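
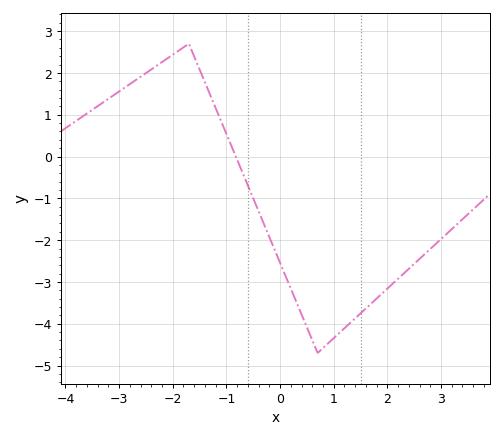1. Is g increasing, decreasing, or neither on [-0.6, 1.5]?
neither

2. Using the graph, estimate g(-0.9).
0.2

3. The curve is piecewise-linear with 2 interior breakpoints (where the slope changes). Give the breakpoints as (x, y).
(-1.7, 2.7); (0.7, -4.7)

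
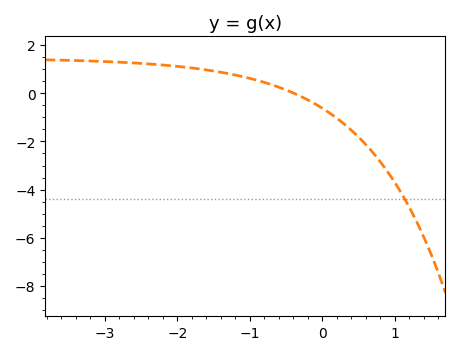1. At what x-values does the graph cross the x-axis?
-0.391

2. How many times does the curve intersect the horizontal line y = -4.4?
1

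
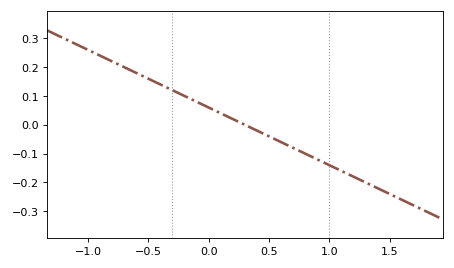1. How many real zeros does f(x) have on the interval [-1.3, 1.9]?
1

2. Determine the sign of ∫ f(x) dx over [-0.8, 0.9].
positive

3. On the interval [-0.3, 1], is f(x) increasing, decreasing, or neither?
decreasing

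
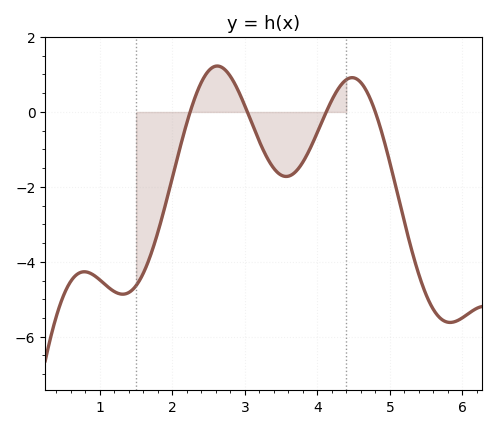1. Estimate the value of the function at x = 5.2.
-2.93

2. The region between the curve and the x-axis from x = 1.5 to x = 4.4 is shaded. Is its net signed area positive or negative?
negative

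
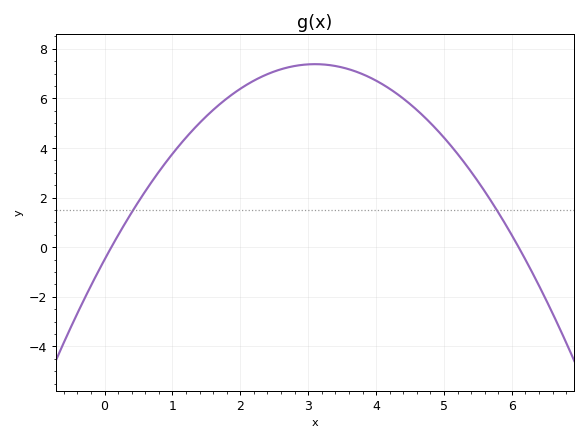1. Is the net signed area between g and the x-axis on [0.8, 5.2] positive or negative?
positive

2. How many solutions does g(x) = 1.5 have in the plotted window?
2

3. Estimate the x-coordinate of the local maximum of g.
3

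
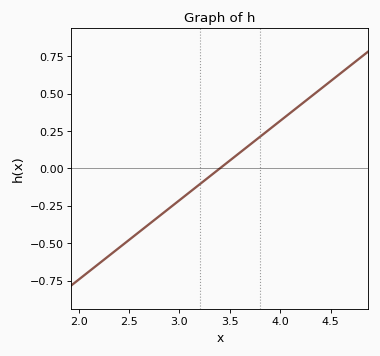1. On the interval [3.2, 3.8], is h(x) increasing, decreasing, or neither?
increasing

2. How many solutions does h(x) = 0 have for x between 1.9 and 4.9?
1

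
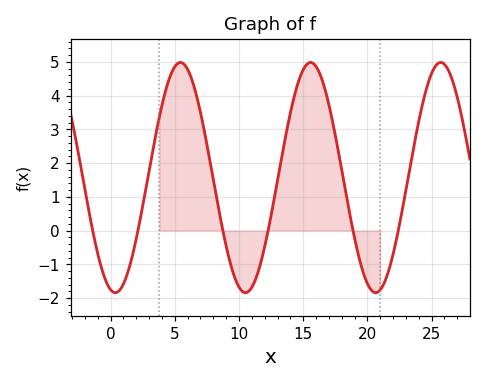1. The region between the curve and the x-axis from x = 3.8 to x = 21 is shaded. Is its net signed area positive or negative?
positive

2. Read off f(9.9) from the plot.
-1.6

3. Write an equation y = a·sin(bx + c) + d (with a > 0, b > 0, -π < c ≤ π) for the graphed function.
y = 3.41sin(0.62x - 1.8) + 1.57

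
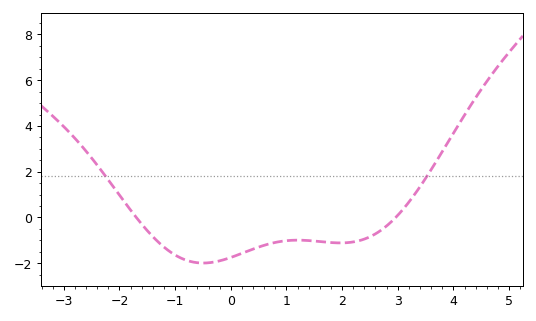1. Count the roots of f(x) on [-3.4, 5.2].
2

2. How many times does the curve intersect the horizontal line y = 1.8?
2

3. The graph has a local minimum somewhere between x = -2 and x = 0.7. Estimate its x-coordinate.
-0.497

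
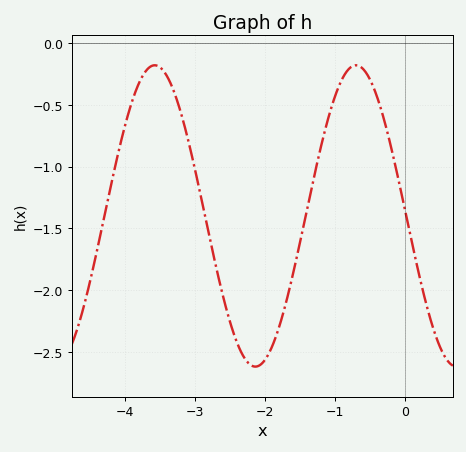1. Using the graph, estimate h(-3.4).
-0.266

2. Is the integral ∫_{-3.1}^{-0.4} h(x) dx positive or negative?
negative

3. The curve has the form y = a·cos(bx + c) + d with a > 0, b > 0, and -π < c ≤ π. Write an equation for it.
y = 1.22cos(2.19x + 1.54) - 1.4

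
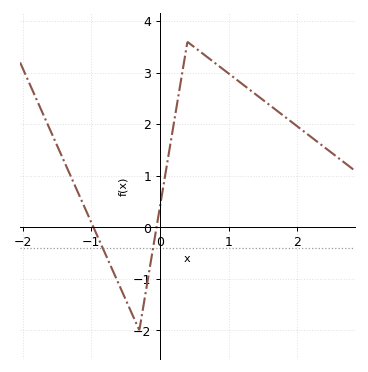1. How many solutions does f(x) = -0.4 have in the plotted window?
2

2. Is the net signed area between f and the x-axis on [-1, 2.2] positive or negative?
positive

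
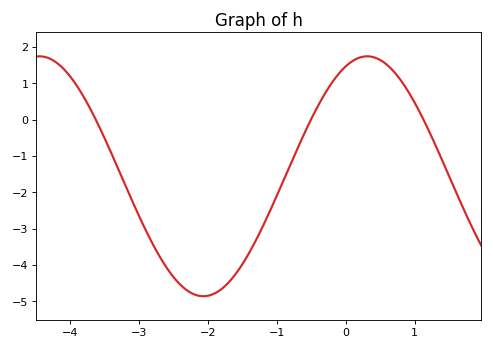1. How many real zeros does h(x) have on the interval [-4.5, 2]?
3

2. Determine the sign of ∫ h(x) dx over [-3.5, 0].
negative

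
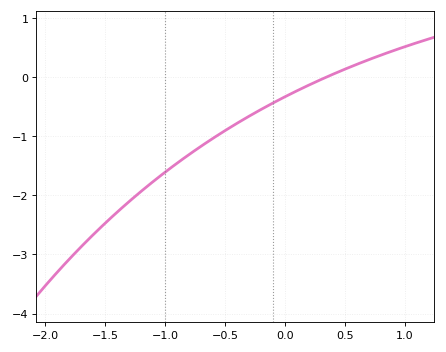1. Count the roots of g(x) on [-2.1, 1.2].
1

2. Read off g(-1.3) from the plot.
-2.1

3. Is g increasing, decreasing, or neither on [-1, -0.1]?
increasing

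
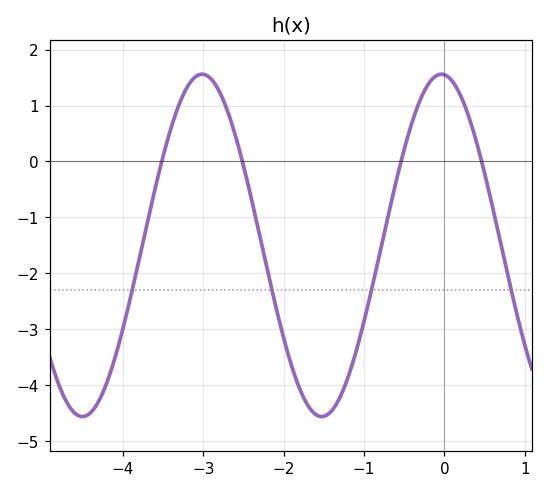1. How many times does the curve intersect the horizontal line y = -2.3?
4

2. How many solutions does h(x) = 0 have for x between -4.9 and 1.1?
4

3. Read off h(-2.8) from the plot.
1.25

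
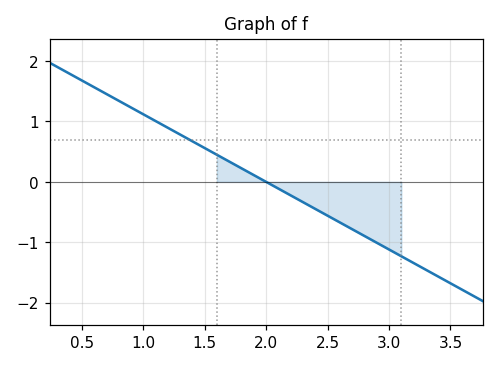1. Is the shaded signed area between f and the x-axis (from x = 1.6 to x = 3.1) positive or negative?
negative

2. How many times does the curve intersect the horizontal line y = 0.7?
1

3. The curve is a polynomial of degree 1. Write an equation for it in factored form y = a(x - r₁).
y = -1.12(x - 2)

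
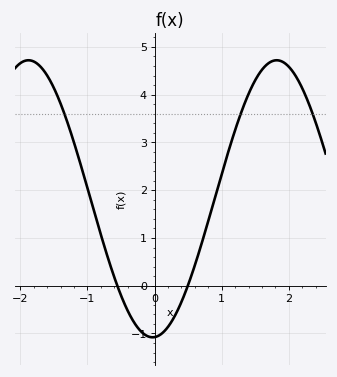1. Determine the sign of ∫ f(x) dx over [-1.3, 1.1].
positive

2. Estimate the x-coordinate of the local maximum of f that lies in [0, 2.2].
1.8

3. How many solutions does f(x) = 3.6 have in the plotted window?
3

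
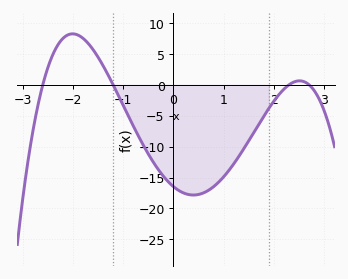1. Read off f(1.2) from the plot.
-12.8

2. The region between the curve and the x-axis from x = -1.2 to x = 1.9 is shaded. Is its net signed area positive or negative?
negative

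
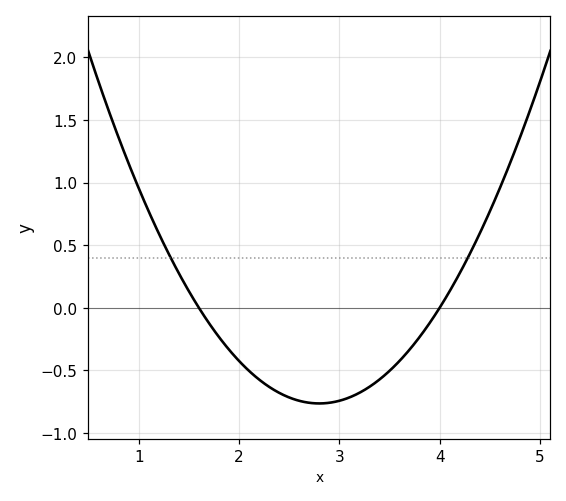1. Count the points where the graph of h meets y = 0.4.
2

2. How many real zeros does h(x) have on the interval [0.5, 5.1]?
2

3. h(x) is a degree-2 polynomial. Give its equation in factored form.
y = 0.53(x - 1.6)(x - 4)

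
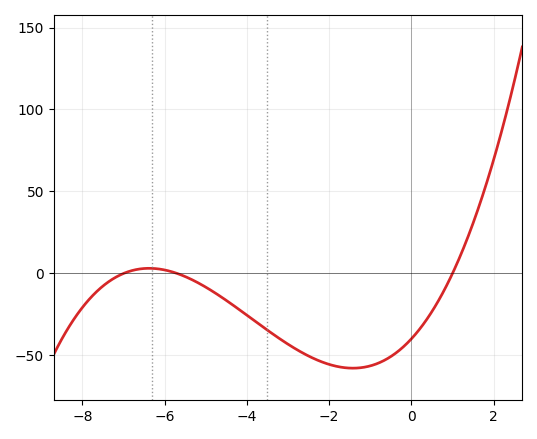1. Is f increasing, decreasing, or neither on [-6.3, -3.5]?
decreasing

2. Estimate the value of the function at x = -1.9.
-56.2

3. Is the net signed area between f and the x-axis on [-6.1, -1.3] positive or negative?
negative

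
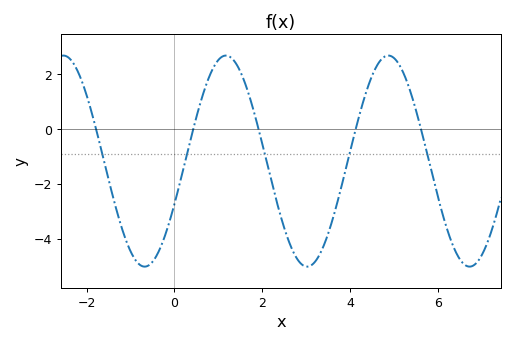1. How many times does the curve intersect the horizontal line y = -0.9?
5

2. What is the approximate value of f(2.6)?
-4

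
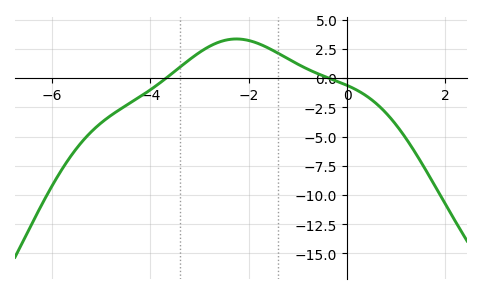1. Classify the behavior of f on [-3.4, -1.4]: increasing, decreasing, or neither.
neither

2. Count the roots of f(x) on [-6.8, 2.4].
2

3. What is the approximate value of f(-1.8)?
3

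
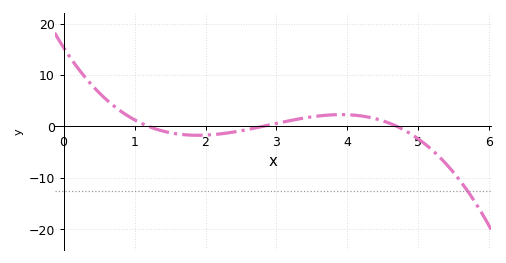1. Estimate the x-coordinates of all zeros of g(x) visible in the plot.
1.2, 2.8, 4.7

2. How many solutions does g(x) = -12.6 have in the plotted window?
1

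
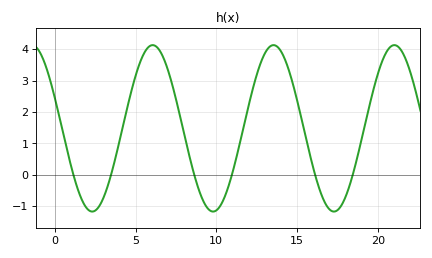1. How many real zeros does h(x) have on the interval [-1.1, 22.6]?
6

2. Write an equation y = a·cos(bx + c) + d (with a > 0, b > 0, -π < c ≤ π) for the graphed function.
y = 2.65cos(0.84x + 1.2) + 1.48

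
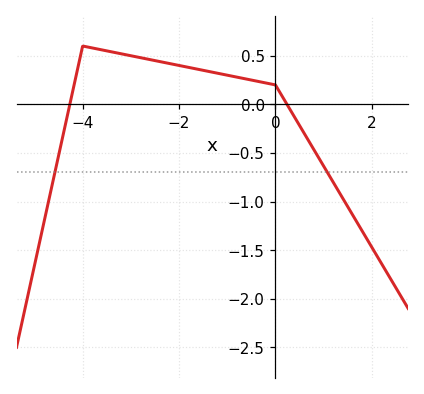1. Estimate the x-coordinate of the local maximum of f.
-4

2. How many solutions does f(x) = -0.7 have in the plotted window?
2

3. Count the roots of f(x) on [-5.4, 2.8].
2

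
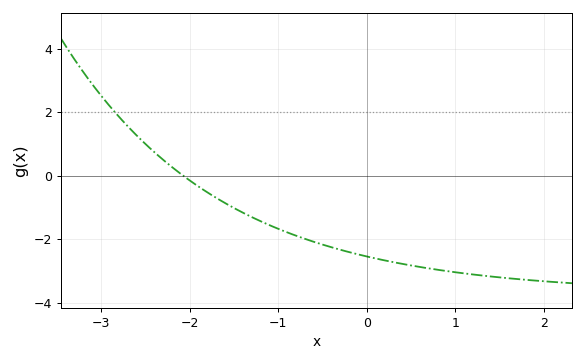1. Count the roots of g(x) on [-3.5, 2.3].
1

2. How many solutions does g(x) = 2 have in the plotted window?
1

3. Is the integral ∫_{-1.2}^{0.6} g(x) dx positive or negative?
negative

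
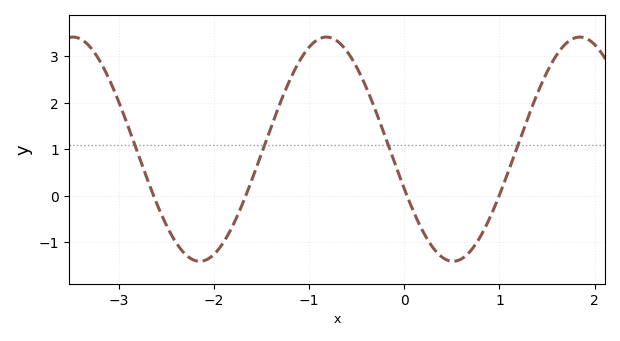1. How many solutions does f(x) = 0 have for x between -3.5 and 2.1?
4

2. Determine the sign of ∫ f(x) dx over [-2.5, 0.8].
positive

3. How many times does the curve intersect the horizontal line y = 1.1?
4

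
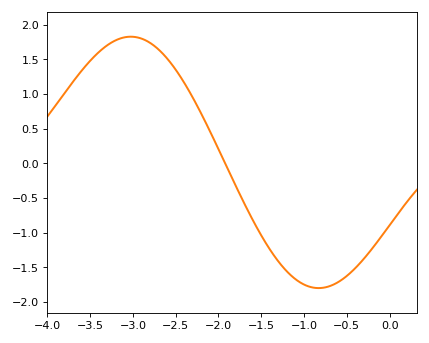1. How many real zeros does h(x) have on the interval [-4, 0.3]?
1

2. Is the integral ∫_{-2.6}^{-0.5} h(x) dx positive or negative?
negative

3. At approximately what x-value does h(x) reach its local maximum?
-3.03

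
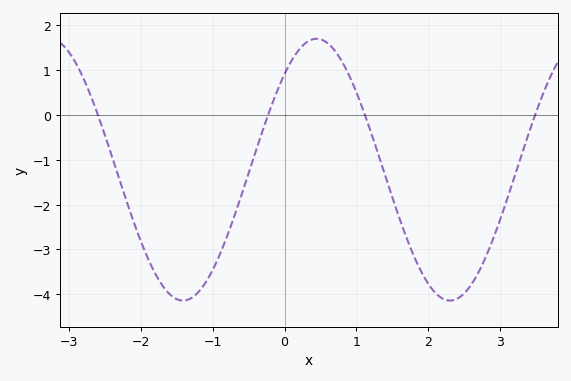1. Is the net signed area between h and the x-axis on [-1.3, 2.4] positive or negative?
negative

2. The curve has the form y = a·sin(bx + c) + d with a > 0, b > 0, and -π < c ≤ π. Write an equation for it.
y = 2.92sin(1.7x + 0.82) - 1.22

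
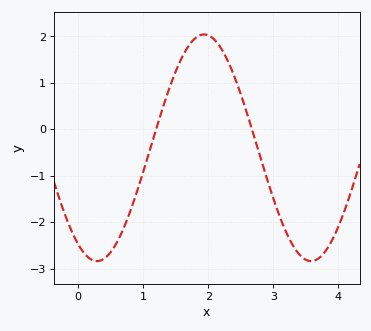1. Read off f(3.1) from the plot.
-1.9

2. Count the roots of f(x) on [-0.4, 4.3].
2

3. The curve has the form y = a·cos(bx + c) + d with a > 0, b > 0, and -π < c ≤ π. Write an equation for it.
y = 2.44cos(1.9x + 2.6) - 0.4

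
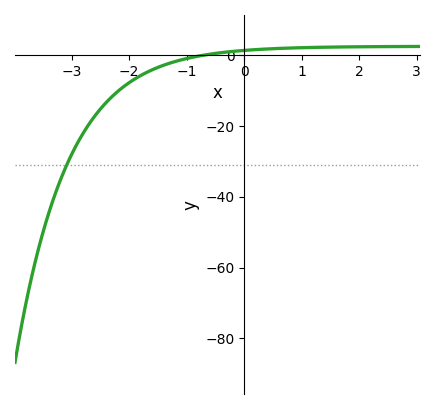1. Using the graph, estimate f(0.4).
1.72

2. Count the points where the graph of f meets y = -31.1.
1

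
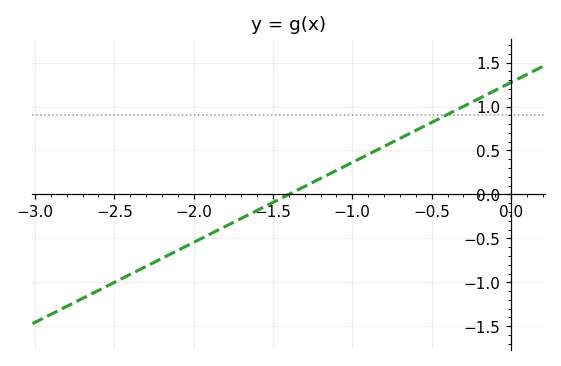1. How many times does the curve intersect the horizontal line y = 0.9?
1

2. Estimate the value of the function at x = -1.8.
-0.364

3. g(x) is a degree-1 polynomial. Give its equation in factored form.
y = 0.91(x + 1.4)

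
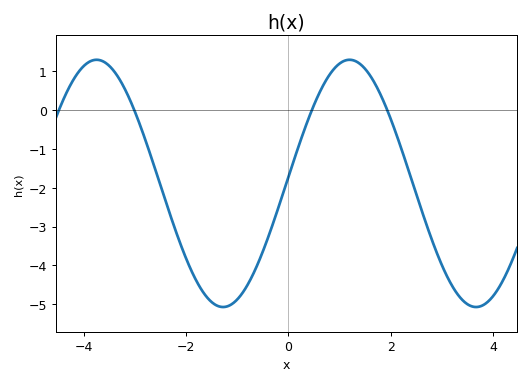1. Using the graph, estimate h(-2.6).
-1.54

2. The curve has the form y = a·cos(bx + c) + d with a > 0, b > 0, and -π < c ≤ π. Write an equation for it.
y = 3.18cos(1.27x - 1.52) - 1.89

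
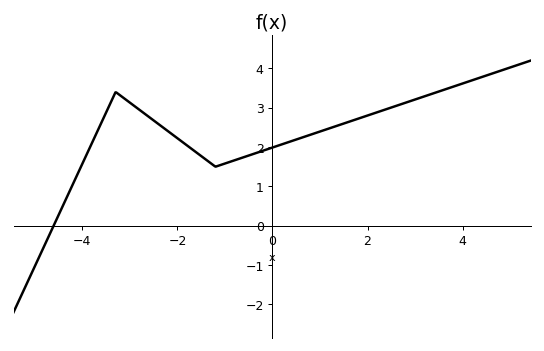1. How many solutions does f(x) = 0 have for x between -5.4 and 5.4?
1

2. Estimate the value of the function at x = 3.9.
3.6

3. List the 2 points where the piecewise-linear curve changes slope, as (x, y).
(-3.3, 3.4); (-1.2, 1.5)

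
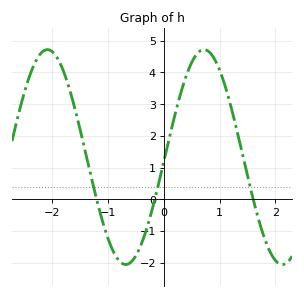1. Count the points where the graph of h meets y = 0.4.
3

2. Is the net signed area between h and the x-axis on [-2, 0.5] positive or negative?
positive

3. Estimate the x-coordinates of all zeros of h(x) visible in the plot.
-1.2, -0.2, 1.6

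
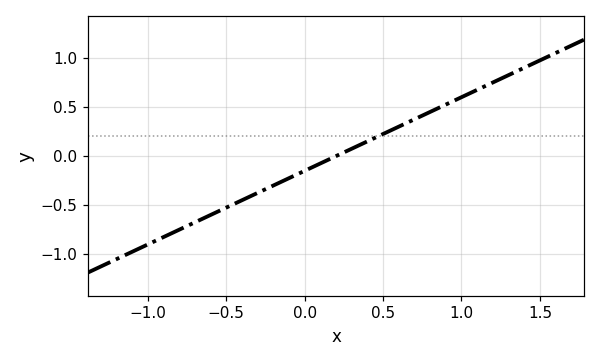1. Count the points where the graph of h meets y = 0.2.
1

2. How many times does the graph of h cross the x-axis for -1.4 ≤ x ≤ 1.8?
1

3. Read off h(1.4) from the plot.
0.9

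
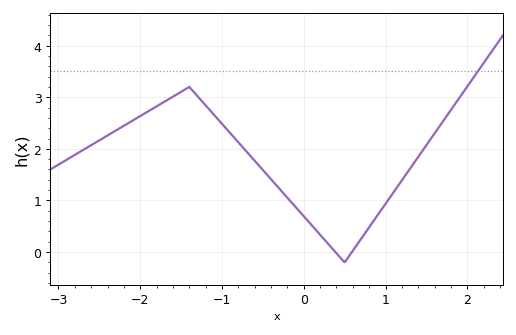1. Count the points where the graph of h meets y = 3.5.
1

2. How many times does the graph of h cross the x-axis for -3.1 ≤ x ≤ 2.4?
2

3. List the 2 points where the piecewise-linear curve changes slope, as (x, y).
(-1.4, 3.2); (0.5, -0.2)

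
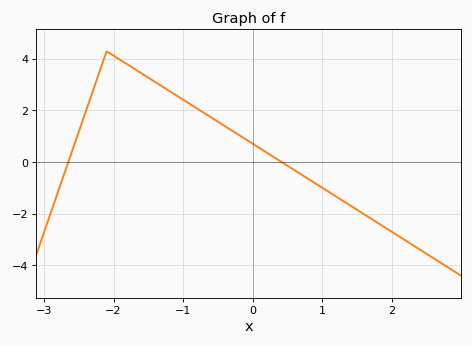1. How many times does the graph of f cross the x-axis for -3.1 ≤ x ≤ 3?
2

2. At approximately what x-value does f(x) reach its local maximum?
-2.1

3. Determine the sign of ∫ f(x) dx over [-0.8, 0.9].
positive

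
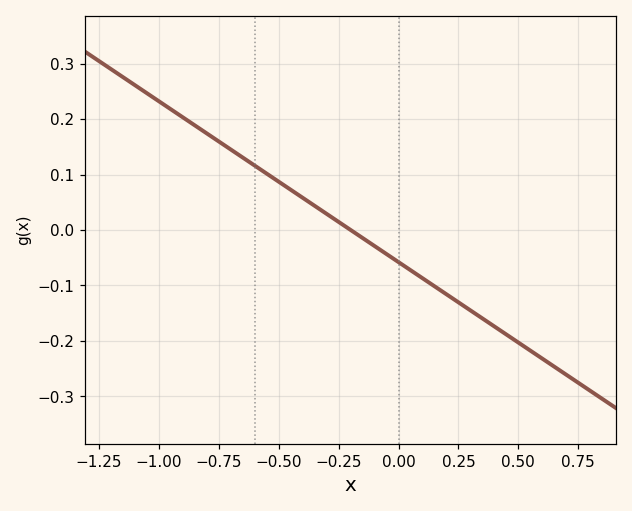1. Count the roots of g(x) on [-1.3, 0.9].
1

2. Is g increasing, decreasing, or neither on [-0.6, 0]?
decreasing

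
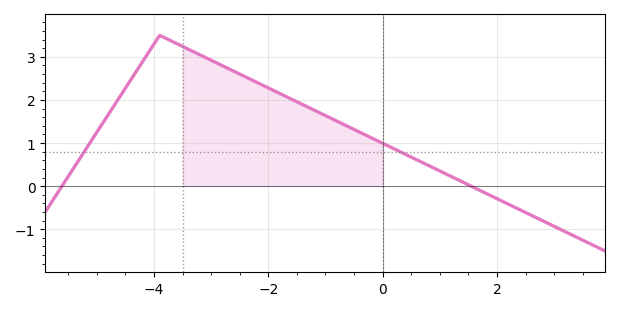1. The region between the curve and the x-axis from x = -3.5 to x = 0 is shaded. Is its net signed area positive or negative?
positive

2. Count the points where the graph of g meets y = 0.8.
2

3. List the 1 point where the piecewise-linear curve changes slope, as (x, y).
(-3.9, 3.5)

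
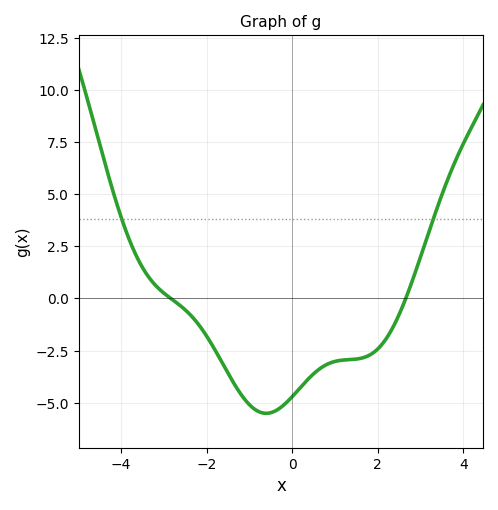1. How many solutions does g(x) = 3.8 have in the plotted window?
2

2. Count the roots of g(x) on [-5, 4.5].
2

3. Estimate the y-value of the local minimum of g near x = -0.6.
-5.6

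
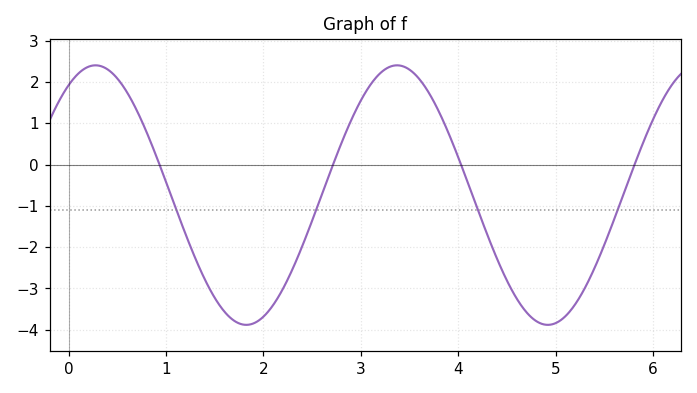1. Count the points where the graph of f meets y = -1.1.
4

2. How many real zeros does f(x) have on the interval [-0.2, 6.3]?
4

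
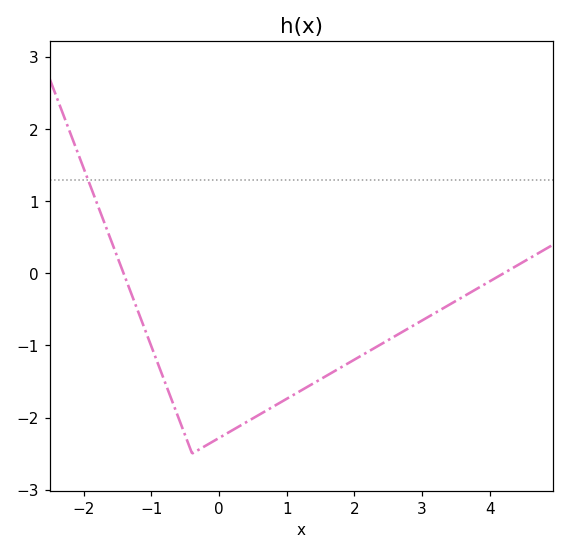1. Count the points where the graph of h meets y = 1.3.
1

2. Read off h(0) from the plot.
-2.28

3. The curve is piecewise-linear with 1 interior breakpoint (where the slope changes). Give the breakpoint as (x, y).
(-0.4, -2.5)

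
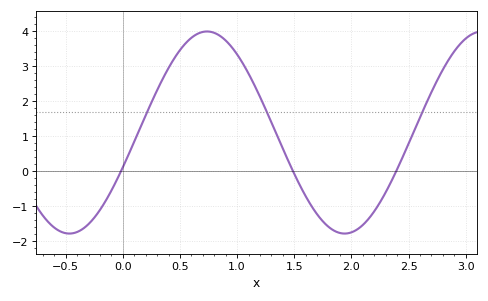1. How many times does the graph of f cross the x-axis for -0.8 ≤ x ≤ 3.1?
3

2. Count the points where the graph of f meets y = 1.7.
3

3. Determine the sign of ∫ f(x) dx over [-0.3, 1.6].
positive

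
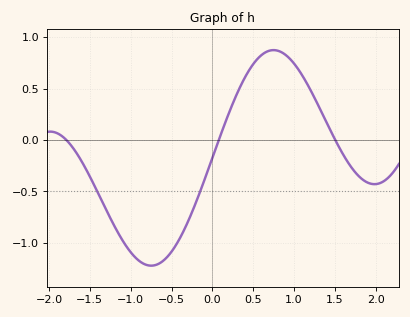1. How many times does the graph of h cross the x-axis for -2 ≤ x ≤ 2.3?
3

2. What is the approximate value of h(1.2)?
0.487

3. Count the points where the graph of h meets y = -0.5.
2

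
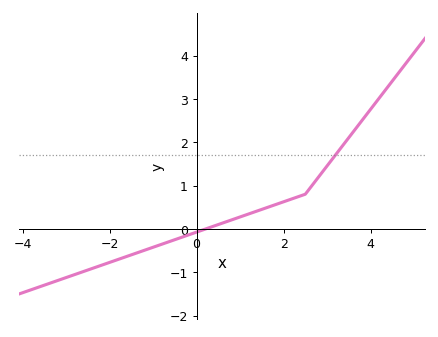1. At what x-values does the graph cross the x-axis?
0.2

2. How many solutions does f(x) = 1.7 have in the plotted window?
1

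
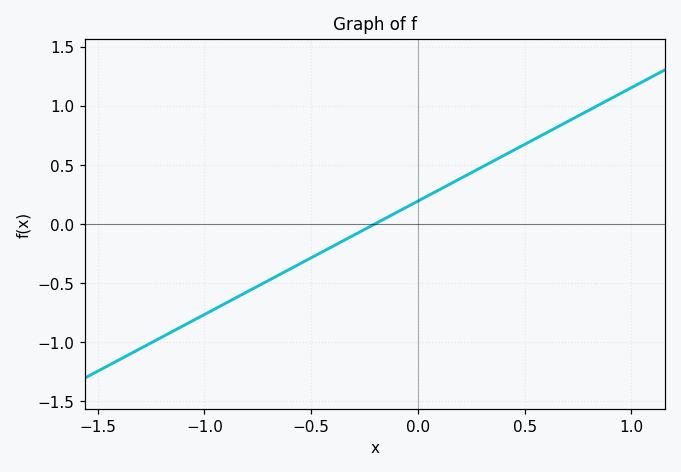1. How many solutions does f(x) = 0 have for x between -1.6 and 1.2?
1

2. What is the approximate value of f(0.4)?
0.6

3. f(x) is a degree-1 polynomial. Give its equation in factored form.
y = 0.96(x + 0.2)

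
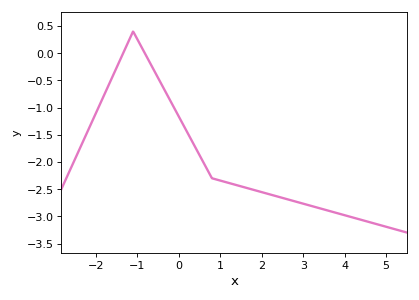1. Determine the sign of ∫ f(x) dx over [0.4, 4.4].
negative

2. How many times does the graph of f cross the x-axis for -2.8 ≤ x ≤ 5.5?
2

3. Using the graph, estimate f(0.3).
-1.6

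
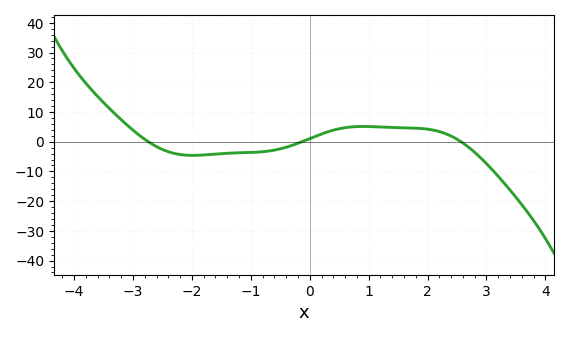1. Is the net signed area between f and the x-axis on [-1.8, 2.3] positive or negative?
positive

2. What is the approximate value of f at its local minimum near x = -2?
-4.61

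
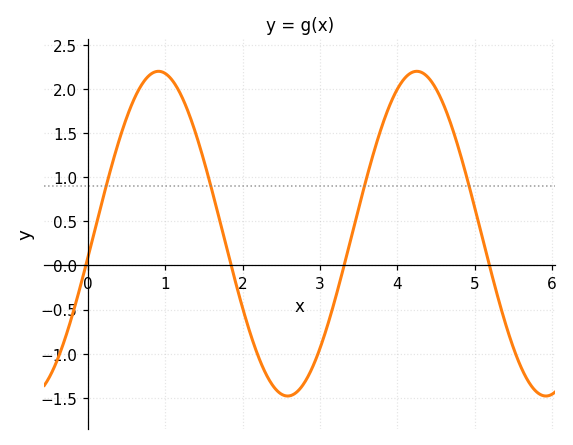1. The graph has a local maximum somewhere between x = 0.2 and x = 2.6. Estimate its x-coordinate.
0.911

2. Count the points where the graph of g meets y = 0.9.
4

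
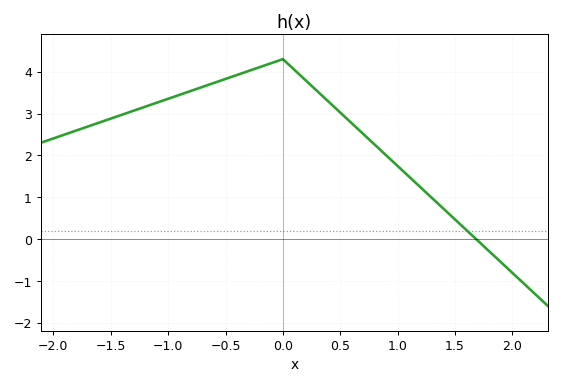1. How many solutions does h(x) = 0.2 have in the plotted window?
1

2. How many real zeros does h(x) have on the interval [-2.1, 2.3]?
1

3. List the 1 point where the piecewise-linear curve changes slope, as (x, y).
(0, 4.3)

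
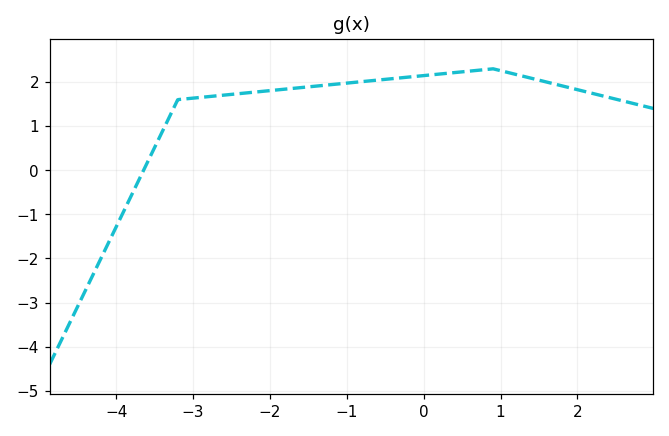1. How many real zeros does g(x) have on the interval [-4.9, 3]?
1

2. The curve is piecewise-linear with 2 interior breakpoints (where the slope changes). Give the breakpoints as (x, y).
(-3.2, 1.6); (0.9, 2.3)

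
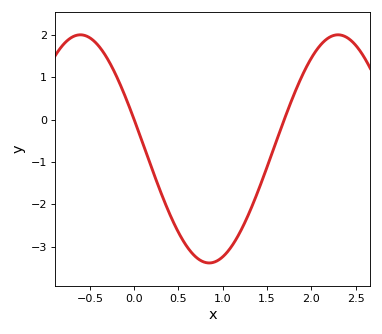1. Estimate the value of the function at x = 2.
1.45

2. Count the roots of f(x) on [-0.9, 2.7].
2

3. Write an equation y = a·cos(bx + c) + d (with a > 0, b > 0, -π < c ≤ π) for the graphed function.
y = 2.69cos(2.16x + 1.31) - 0.69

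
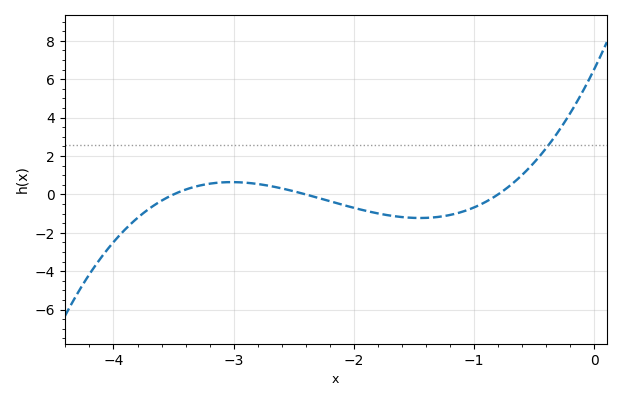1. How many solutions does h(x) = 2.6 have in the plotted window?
1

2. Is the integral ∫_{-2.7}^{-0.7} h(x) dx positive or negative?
negative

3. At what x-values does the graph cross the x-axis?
-3.5, -2.4, -0.8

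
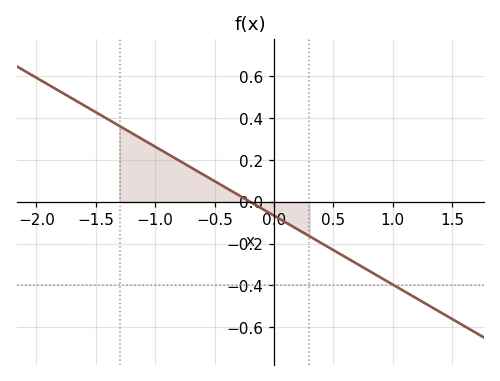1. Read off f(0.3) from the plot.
-0.165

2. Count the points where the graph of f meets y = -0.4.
1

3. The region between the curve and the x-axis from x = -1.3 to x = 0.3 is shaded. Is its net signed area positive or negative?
positive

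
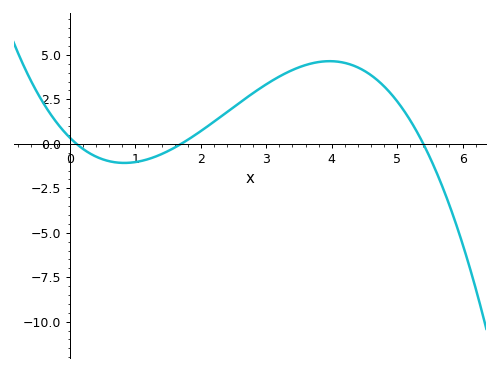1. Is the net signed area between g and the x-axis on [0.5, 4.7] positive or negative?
positive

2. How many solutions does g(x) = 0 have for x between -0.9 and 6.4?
3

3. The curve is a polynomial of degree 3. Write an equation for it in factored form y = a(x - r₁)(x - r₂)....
y = -0.37(x - 0.1)(x - 1.7)(x - 5.4)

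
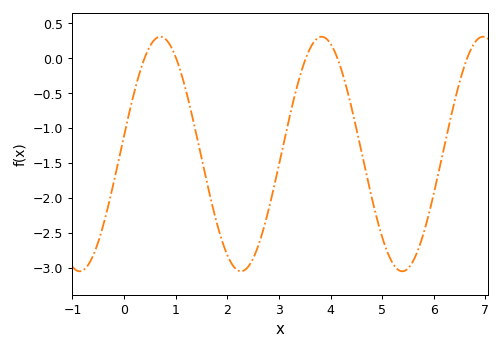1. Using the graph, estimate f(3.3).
-0.55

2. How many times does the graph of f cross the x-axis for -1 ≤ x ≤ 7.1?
5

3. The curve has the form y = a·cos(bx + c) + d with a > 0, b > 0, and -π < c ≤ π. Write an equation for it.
y = 1.68cos(2x - 1.4) - 1.37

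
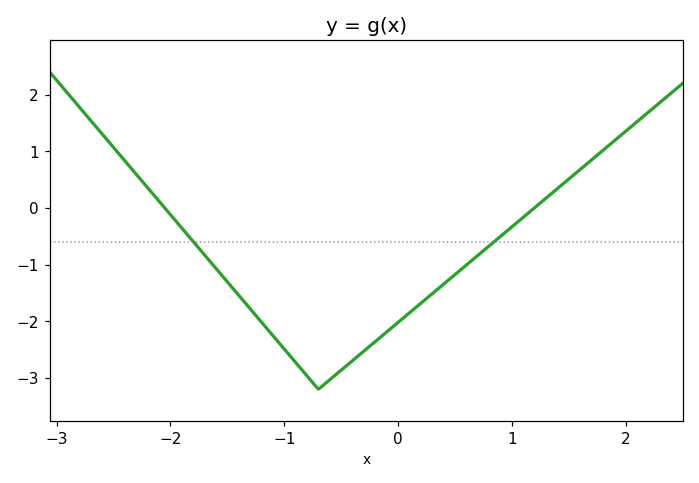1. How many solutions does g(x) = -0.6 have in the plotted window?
2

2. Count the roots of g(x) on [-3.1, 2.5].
2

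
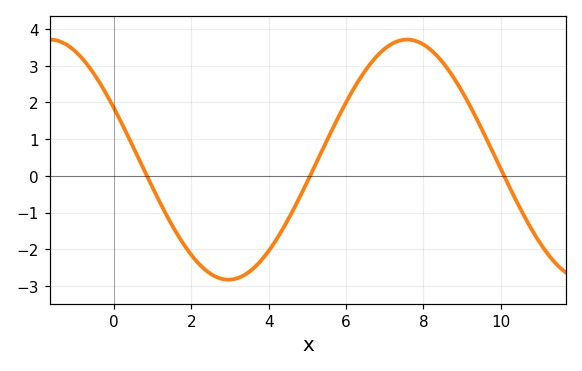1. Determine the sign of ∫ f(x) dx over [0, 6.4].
negative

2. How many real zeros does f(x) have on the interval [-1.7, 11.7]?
3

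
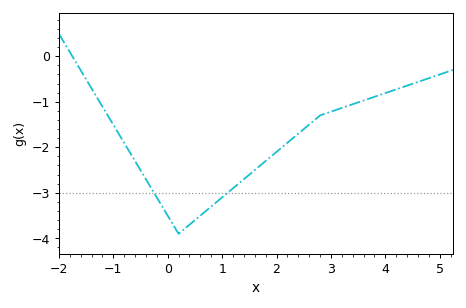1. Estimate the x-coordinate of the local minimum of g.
0.2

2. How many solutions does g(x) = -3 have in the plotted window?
2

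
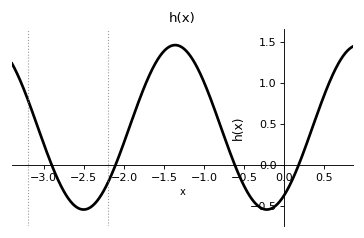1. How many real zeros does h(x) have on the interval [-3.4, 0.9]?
4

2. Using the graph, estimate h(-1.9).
0.547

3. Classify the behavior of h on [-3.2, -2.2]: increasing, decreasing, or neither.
neither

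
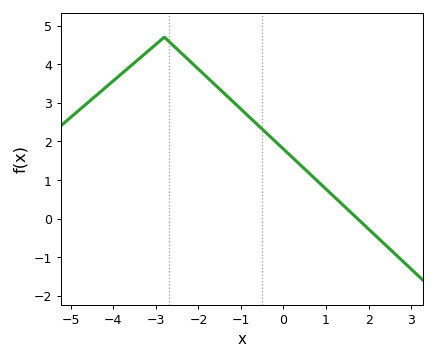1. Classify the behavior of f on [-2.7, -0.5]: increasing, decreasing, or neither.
decreasing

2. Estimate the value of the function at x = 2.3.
-0.58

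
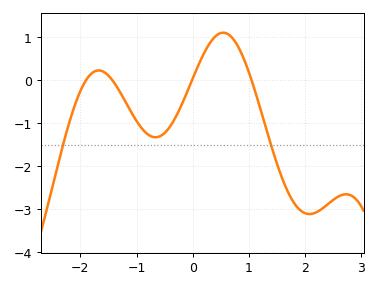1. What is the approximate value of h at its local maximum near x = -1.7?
0.2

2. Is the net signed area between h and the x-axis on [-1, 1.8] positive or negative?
negative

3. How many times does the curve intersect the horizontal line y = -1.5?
2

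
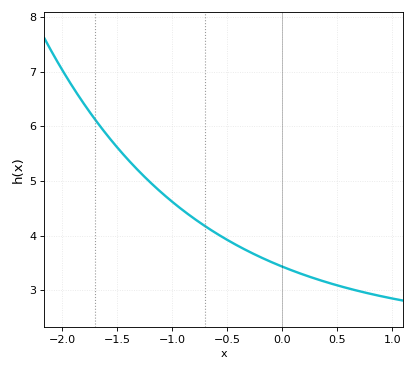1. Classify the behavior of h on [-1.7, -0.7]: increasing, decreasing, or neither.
decreasing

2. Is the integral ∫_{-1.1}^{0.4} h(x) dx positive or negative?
positive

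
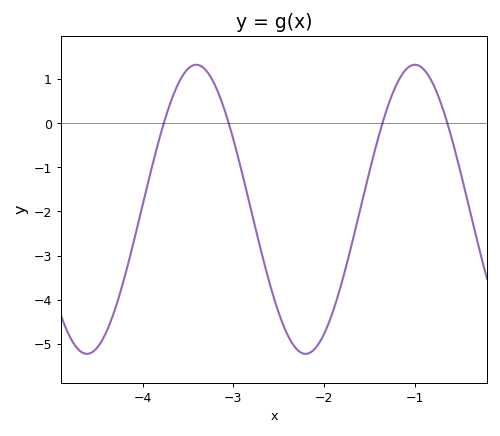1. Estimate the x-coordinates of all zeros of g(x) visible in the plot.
-3.8, -3.1, -1.4, -0.6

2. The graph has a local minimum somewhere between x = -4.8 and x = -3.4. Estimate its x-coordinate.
-4.6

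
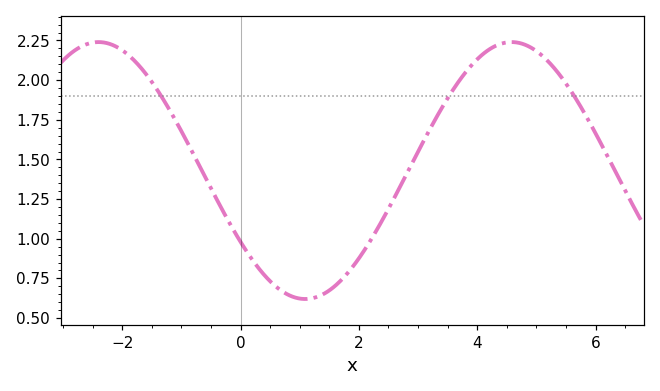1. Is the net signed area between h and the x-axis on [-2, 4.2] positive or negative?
positive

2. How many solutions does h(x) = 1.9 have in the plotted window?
3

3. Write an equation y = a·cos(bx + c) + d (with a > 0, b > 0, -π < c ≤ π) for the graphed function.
y = 0.81cos(0.9x + 2.16) + 1.43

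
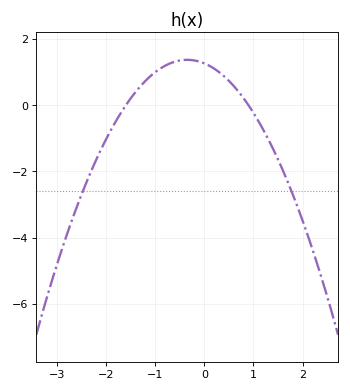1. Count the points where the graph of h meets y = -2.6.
2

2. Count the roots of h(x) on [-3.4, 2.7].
2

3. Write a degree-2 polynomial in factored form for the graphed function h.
y = -0.88(x + 1.6)(x - 0.9)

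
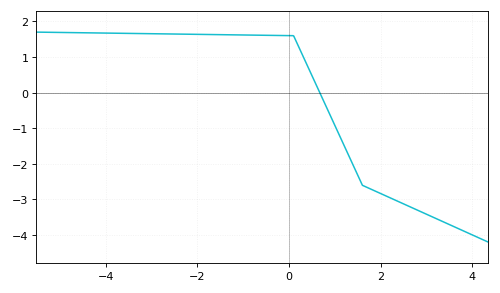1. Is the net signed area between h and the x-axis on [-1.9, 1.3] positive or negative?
positive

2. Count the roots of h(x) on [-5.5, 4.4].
1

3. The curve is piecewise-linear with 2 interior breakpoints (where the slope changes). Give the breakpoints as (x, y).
(0.1, 1.6); (1.6, -2.6)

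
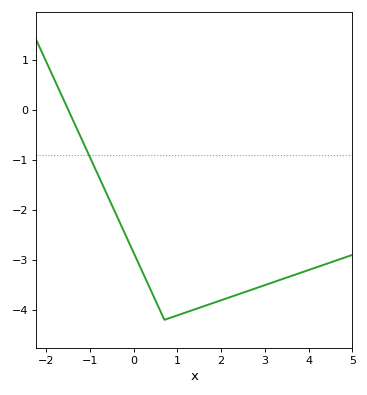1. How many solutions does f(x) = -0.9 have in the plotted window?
1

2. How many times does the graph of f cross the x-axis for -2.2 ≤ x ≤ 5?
1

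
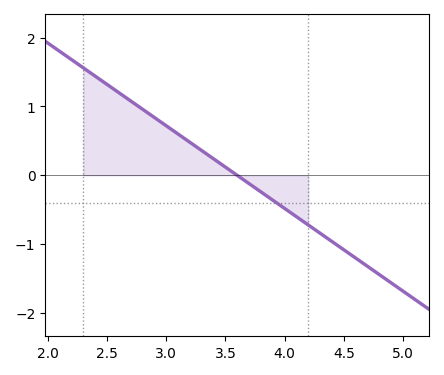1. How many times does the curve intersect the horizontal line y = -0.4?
1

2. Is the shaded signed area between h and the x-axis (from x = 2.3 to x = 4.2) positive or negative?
positive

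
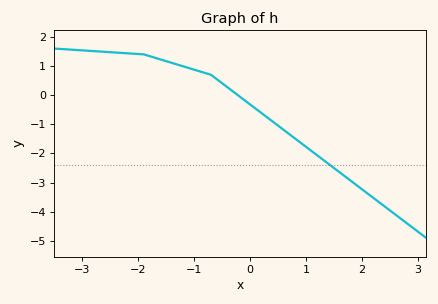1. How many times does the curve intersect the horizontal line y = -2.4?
1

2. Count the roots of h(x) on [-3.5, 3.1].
1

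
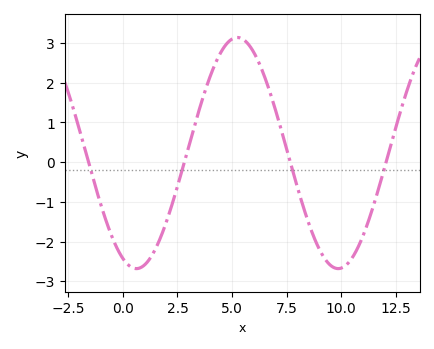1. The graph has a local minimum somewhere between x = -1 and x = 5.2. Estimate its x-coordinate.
0.6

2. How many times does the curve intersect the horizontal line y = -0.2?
4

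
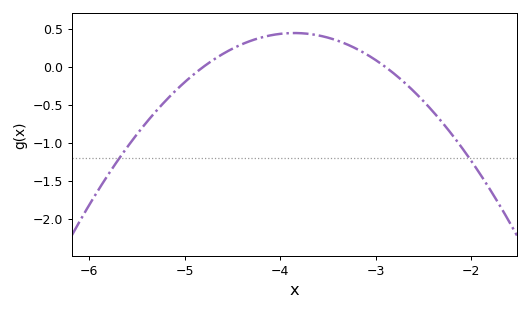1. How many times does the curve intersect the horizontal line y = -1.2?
2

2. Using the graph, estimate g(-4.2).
0.4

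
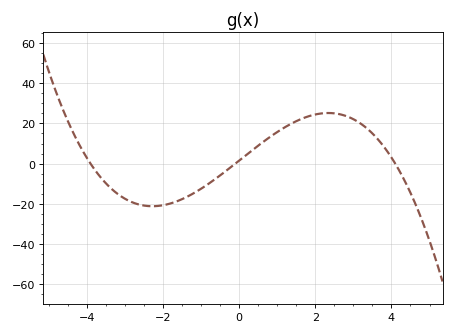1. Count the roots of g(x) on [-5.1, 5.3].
3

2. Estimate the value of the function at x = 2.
24.5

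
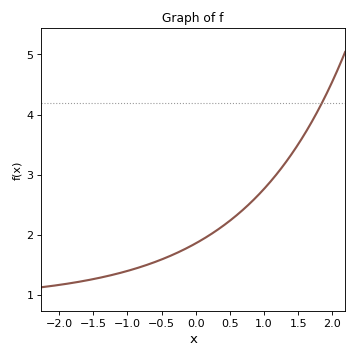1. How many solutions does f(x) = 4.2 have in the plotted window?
1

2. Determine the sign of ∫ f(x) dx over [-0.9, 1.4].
positive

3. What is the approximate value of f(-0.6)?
1.55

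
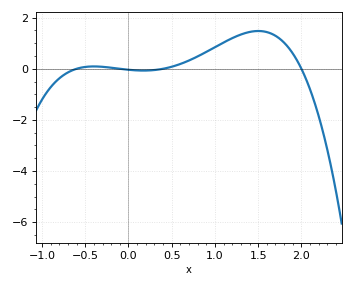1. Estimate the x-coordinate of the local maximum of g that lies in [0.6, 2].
1.5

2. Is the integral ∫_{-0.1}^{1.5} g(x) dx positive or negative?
positive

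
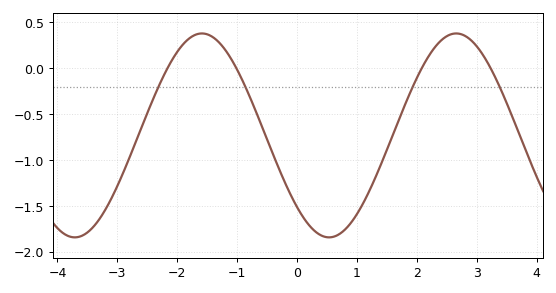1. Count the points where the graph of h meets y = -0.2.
4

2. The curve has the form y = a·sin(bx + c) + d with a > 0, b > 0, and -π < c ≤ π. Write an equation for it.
y = 1.11sin(1.5x - 2.4) - 0.73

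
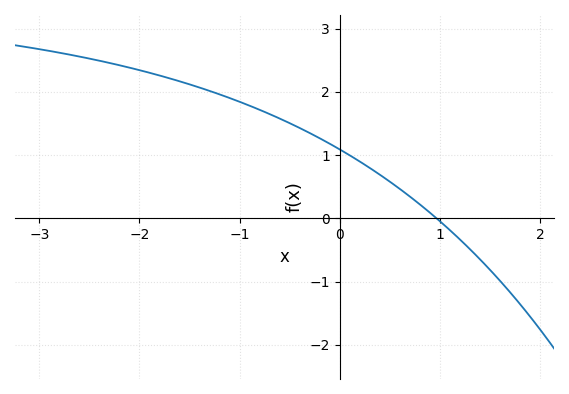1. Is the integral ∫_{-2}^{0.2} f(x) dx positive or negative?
positive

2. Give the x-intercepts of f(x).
0.967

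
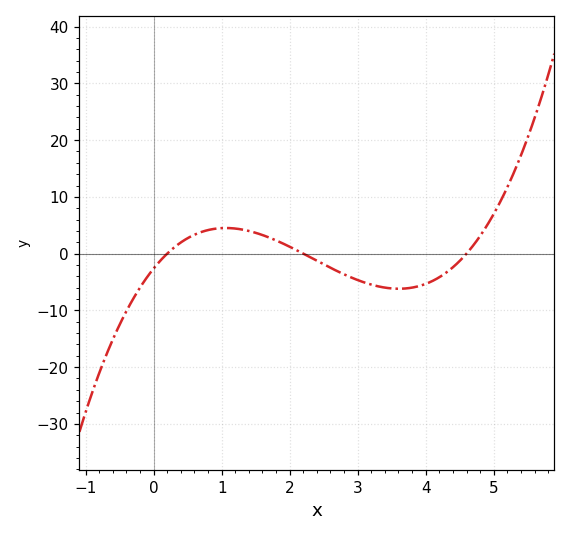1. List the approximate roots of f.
0.2, 2.2, 4.6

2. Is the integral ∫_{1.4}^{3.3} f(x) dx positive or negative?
negative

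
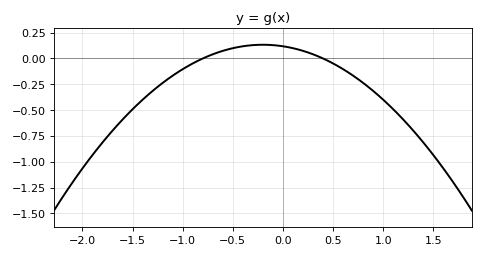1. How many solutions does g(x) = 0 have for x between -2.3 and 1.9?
2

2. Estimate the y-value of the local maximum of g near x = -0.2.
0.14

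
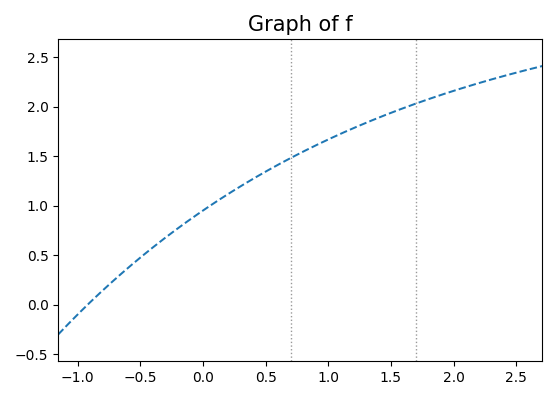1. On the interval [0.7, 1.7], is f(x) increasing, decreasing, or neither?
increasing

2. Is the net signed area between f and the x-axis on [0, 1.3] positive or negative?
positive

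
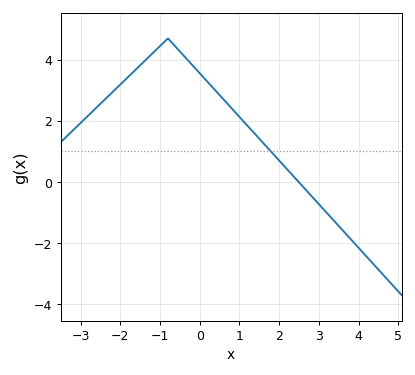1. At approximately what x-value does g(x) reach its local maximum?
-0.8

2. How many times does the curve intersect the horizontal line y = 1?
1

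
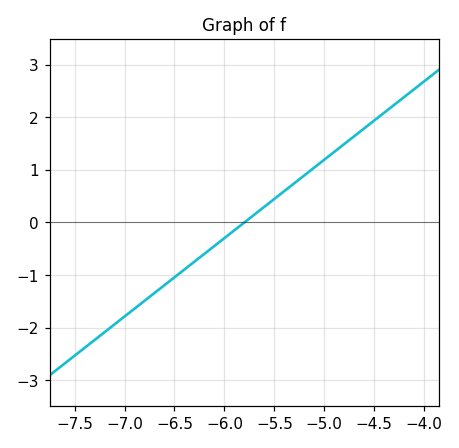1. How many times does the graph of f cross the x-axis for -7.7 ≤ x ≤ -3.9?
1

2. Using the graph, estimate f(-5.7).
0.149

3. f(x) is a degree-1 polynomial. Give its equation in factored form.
y = 1.49(x + 5.8)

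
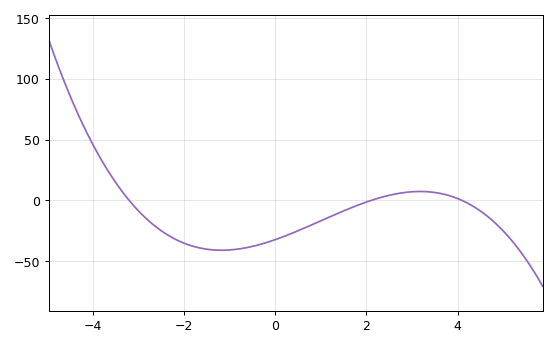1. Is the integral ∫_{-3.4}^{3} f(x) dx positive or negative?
negative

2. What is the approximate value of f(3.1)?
5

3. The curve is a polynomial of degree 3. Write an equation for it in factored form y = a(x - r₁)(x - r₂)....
y = -1.17(x + 3.2)(x - 2.1)(x - 4.1)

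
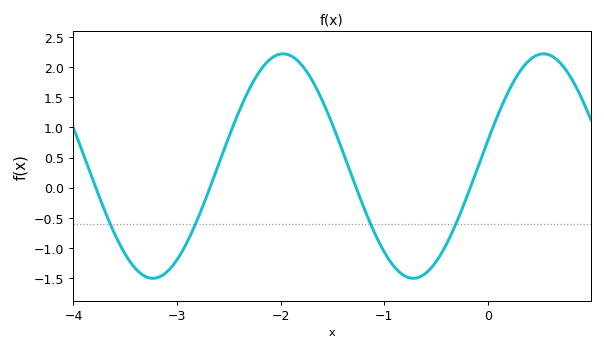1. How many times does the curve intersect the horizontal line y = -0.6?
4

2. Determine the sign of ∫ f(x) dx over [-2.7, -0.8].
positive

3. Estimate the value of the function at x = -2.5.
0.842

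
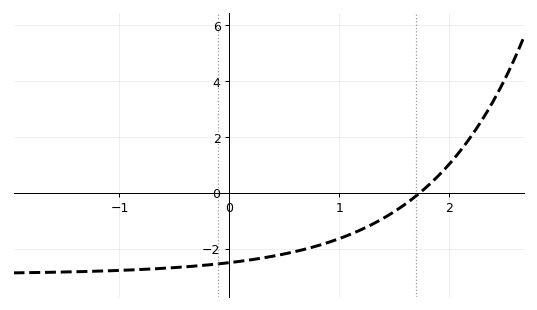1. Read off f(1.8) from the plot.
0.224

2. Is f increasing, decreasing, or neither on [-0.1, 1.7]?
increasing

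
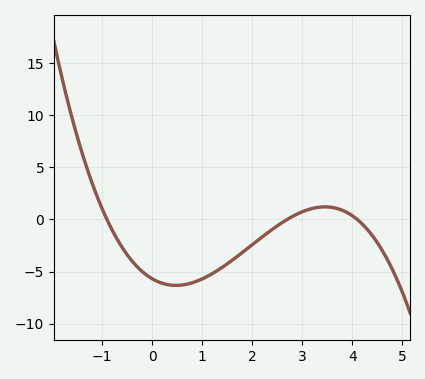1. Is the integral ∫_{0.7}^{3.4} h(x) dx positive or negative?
negative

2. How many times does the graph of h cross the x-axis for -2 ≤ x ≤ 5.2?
3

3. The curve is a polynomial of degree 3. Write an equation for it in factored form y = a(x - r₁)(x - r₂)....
y = -0.57(x + 0.9)(x - 2.7)(x - 4.1)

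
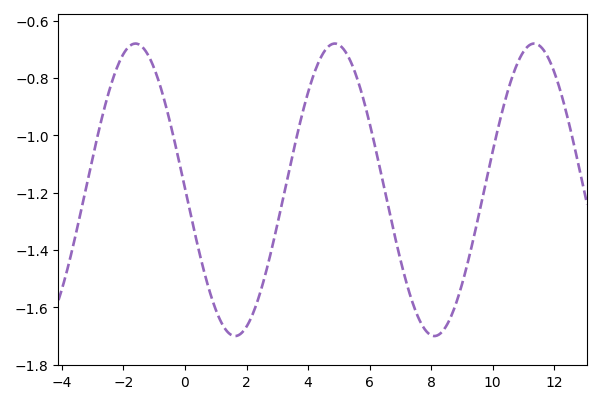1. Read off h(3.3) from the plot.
-1.16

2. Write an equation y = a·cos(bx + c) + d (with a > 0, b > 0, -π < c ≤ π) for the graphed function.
y = 0.51cos(0.97x + 1.56) - 1.19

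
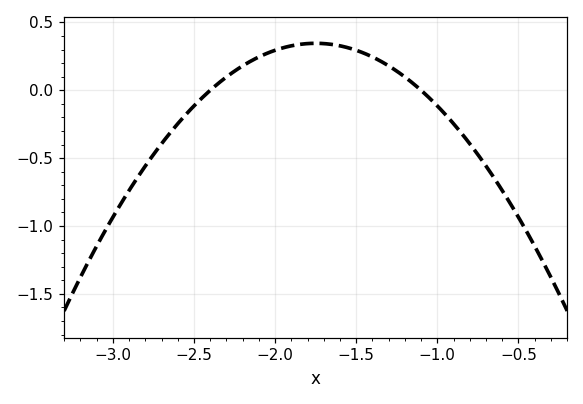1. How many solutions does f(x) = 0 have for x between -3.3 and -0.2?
2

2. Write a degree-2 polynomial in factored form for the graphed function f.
y = -0.82(x + 2.4)(x + 1.1)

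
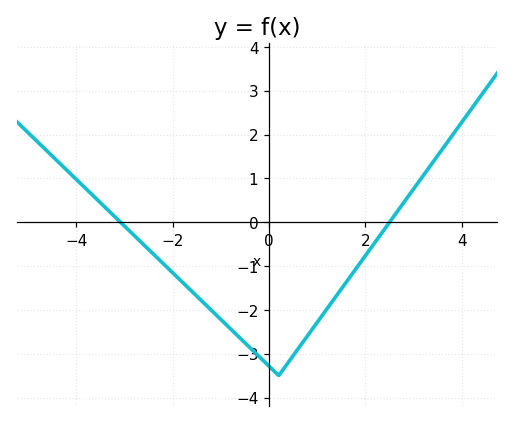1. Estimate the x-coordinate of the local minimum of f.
0.2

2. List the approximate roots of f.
-3, 2.4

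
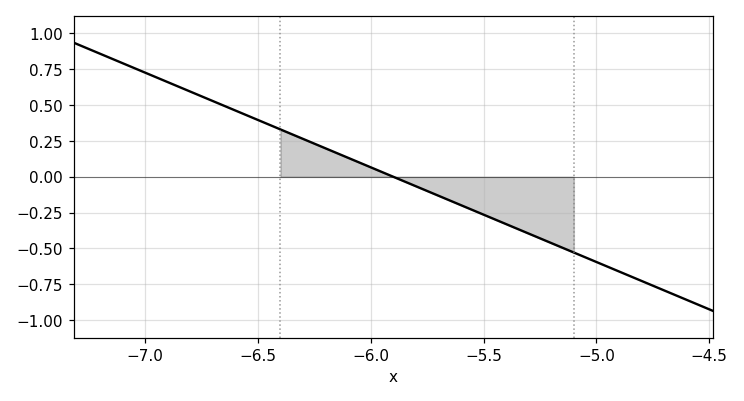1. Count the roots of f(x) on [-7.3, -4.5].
1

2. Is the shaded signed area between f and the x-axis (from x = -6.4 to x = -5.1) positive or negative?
negative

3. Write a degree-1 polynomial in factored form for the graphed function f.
y = -0.66(x + 5.9)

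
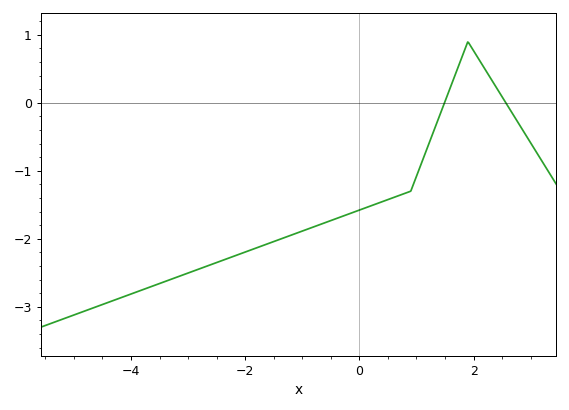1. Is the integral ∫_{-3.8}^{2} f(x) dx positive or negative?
negative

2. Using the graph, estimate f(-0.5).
-1.73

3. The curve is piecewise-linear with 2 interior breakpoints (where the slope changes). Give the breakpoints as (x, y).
(0.9, -1.3); (1.9, 0.9)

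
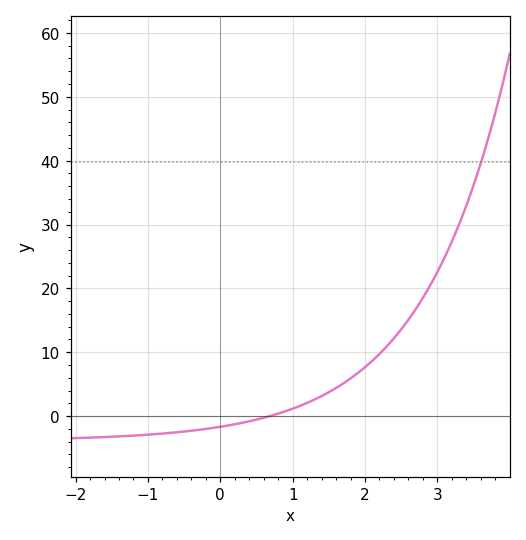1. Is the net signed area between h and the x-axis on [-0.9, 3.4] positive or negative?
positive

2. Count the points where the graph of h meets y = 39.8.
1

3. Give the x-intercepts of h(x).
0.7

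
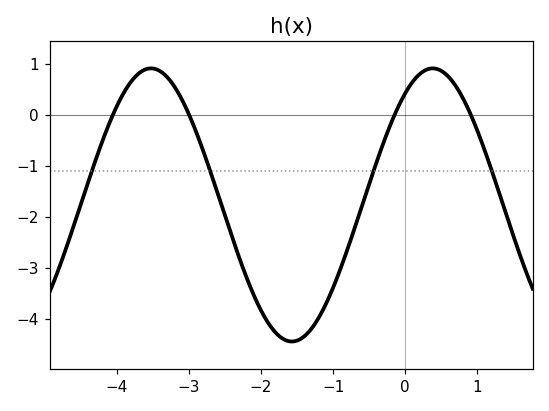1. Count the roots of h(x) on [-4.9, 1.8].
4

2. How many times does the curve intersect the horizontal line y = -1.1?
4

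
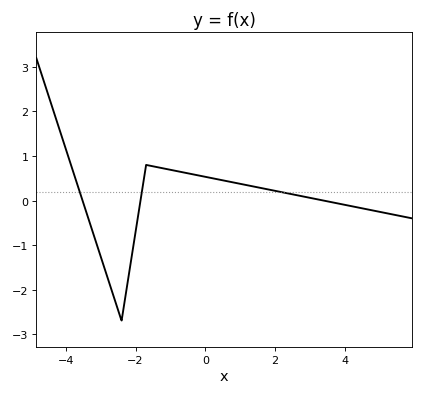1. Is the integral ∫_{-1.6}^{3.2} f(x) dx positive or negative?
positive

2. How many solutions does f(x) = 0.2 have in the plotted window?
3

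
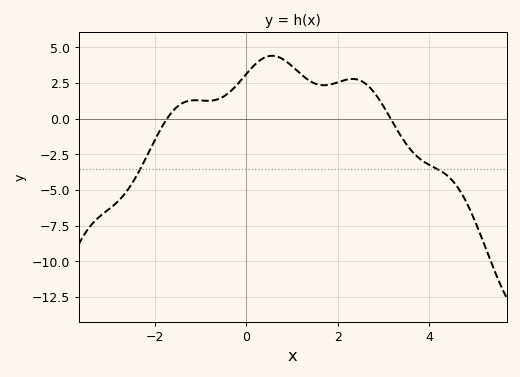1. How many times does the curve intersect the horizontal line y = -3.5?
2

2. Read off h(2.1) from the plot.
2.6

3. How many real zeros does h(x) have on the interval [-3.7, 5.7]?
2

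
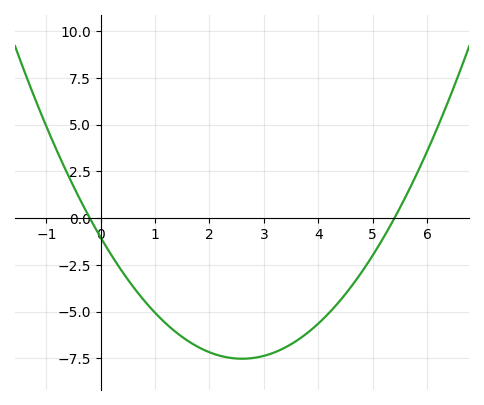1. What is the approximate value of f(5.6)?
1.11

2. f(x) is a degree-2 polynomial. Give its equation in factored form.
y = 0.96(x + 0.2)(x - 5.4)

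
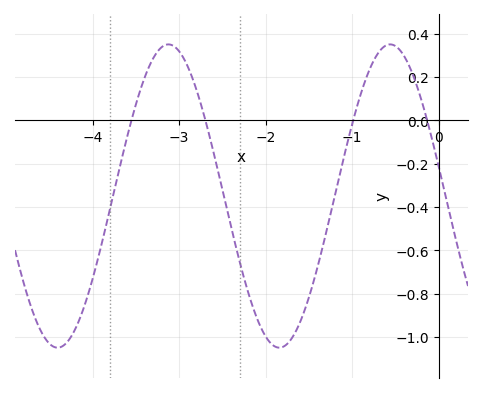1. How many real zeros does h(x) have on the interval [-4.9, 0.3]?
4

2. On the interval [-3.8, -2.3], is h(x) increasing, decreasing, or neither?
neither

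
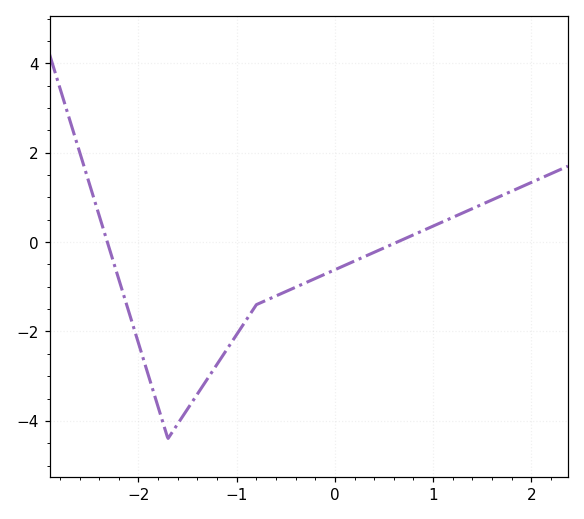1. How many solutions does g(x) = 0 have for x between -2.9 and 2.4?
2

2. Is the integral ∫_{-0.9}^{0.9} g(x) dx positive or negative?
negative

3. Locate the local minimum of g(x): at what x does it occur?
-1.7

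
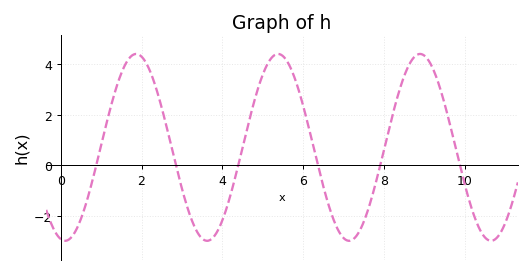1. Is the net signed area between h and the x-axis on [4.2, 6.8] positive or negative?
positive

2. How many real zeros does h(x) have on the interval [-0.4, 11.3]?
6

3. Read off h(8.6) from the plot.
3.93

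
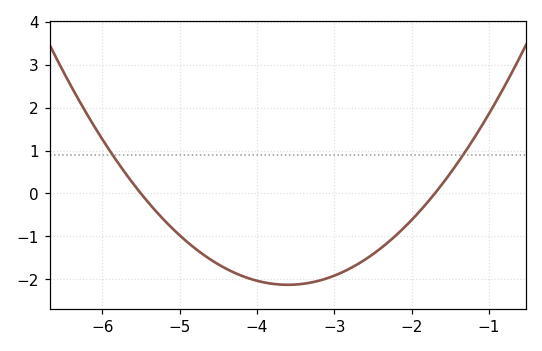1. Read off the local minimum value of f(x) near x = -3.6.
-2.1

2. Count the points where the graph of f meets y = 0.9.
2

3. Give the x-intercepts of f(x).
-5.5, -1.7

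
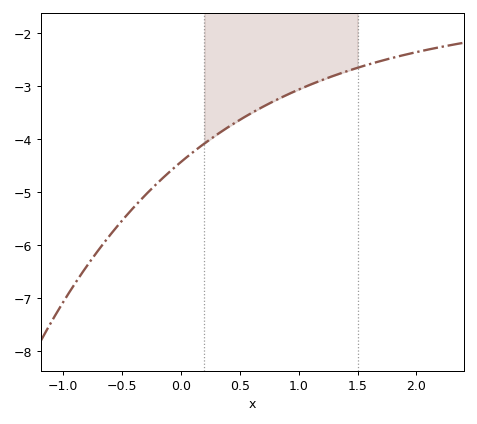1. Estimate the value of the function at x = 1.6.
-2.6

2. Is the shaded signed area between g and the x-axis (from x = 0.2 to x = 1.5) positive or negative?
negative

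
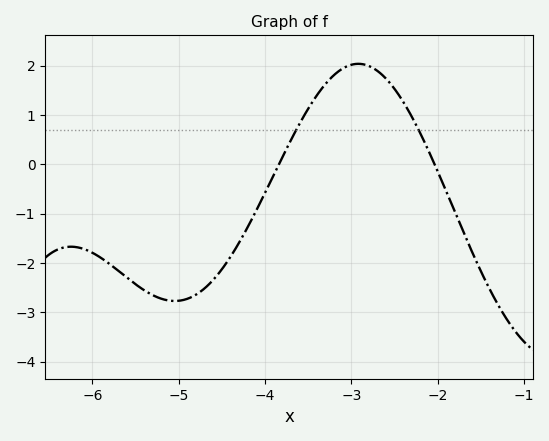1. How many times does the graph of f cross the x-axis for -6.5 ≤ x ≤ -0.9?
2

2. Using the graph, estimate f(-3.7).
0.5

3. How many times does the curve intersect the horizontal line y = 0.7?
2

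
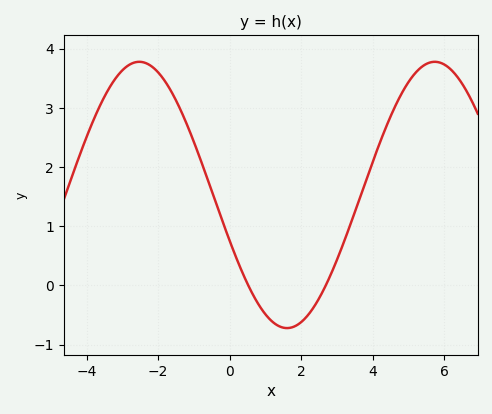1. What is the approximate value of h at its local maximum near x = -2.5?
3.8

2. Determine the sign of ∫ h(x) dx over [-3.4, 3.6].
positive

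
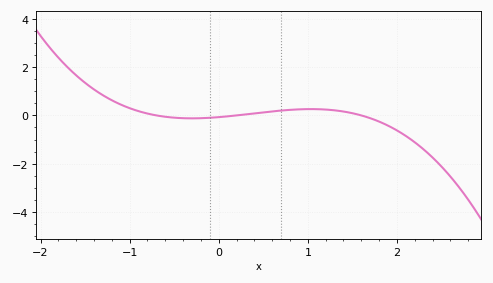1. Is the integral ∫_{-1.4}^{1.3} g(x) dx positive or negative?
positive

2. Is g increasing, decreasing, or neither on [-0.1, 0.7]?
increasing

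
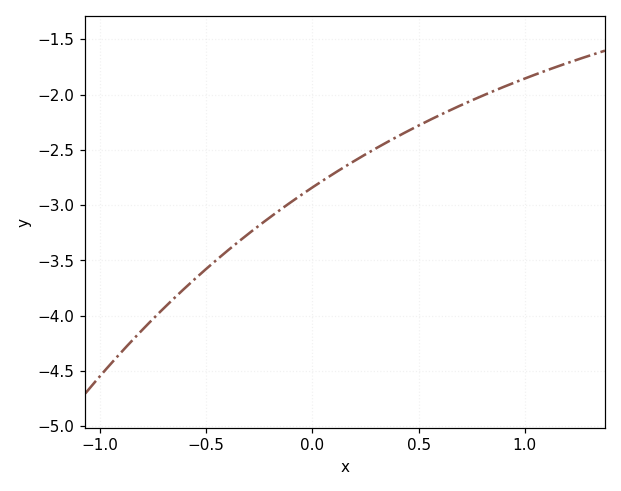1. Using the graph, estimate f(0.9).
-1.95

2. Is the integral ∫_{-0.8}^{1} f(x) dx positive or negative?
negative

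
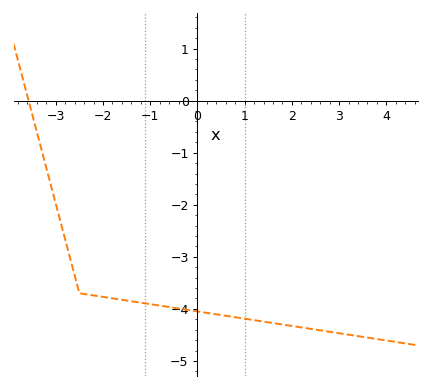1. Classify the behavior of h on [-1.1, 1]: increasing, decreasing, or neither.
decreasing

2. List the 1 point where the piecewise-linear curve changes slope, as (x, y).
(-2.5, -3.7)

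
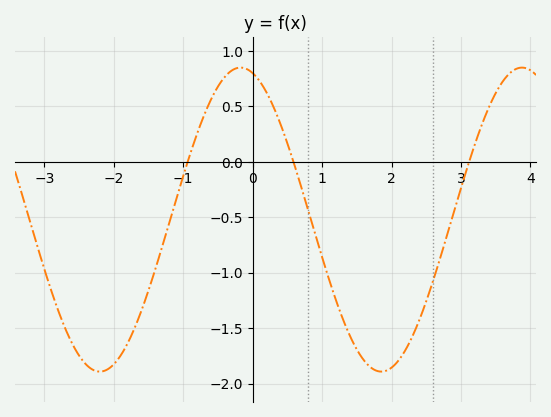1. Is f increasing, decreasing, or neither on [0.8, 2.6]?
neither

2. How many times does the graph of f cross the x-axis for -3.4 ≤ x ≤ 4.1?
3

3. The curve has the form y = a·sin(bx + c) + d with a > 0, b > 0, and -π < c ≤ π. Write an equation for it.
y = 1.37sin(1.6x + 1.8) - 0.52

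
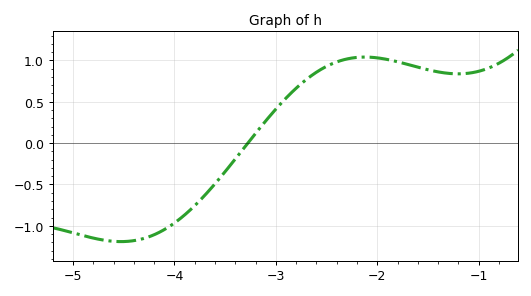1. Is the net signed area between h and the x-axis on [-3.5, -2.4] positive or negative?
positive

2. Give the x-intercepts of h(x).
-3.28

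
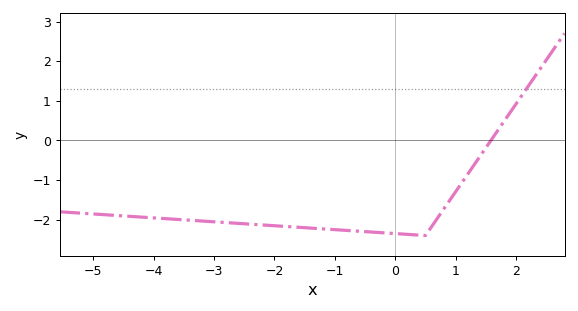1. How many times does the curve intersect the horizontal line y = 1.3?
1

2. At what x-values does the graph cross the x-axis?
1.6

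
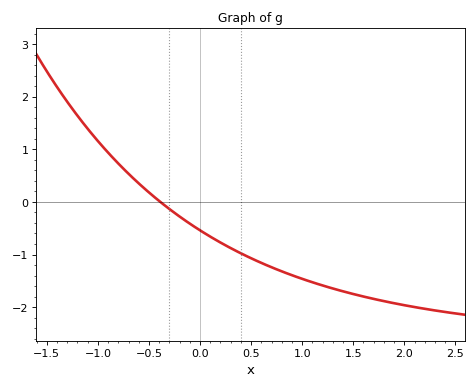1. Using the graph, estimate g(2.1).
-2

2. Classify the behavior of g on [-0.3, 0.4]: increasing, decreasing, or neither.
decreasing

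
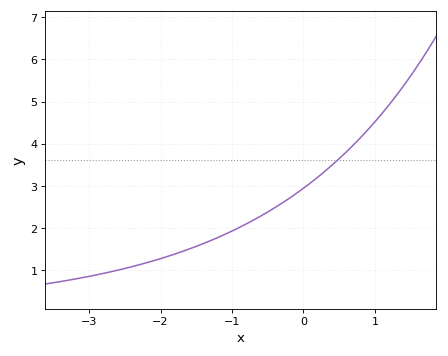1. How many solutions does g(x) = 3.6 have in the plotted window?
1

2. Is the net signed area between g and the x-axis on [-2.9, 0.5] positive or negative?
positive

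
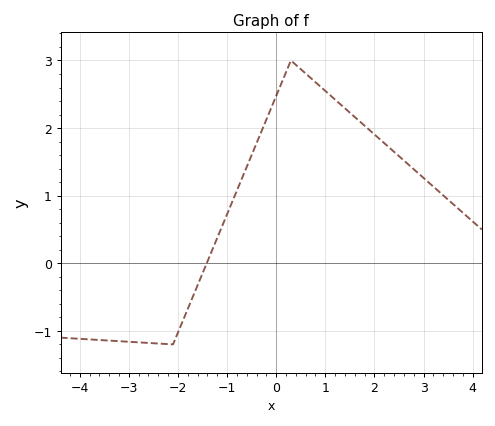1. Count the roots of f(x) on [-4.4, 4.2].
1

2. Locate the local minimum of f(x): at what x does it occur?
-2.1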